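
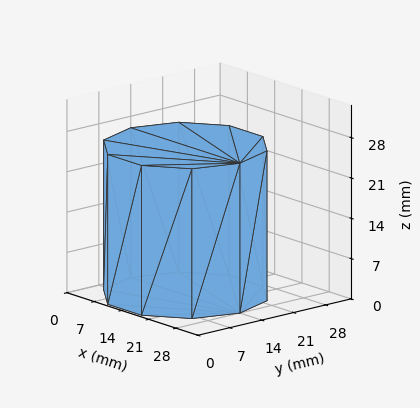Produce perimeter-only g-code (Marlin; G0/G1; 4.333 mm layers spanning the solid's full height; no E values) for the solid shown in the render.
Reading the render: the shape is a regular 10-sided prism (a cylinder approximated with 10 flat sides), circumscribed radius ≈ 14 mm, height ≈ 26 mm (dimensions read to the nearest mm from the axis ticks). For the g-code, the solid's height is divided into equal slices at the stated Δz and each level perimeter traced with G1 moves after a G0 lift.

; perimeter-only toolpath
G21 ; units = mm
G90 ; absolute positioning
G28 ; home
; layer 1
G0 Z4.333
G0 X28.000 Y14.000
G1 X25.326 Y22.229
G1 X18.326 Y27.315
G1 X9.674 Y27.315
G1 X2.674 Y22.229
G1 X0.000 Y14.000
G1 X2.674 Y5.771
G1 X9.674 Y0.685
G1 X18.326 Y0.685
G1 X25.326 Y5.771
G1 X28.000 Y14.000
; layer 2
G0 Z8.667
G0 X28.000 Y14.000
G1 X25.326 Y22.229
G1 X18.326 Y27.315
G1 X9.674 Y27.315
G1 X2.674 Y22.229
G1 X0.000 Y14.000
G1 X2.674 Y5.771
G1 X9.674 Y0.685
G1 X18.326 Y0.685
G1 X25.326 Y5.771
G1 X28.000 Y14.000
; layer 3
G0 Z13.000
G0 X28.000 Y14.000
G1 X25.326 Y22.229
G1 X18.326 Y27.315
G1 X9.674 Y27.315
G1 X2.674 Y22.229
G1 X0.000 Y14.000
G1 X2.674 Y5.771
G1 X9.674 Y0.685
G1 X18.326 Y0.685
G1 X25.326 Y5.771
G1 X28.000 Y14.000
; layer 4
G0 Z17.333
G0 X28.000 Y14.000
G1 X25.326 Y22.229
G1 X18.326 Y27.315
G1 X9.674 Y27.315
G1 X2.674 Y22.229
G1 X0.000 Y14.000
G1 X2.674 Y5.771
G1 X9.674 Y0.685
G1 X18.326 Y0.685
G1 X25.326 Y5.771
G1 X28.000 Y14.000
; layer 5
G0 Z21.667
G0 X28.000 Y14.000
G1 X25.326 Y22.229
G1 X18.326 Y27.315
G1 X9.674 Y27.315
G1 X2.674 Y22.229
G1 X0.000 Y14.000
G1 X2.674 Y5.771
G1 X9.674 Y0.685
G1 X18.326 Y0.685
G1 X25.326 Y5.771
G1 X28.000 Y14.000
; layer 6
G0 Z26.000
G0 X28.000 Y14.000
G1 X25.326 Y22.229
G1 X18.326 Y27.315
G1 X9.674 Y27.315
G1 X2.674 Y22.229
G1 X0.000 Y14.000
G1 X2.674 Y5.771
G1 X9.674 Y0.685
G1 X18.326 Y0.685
G1 X25.326 Y5.771
G1 X28.000 Y14.000
M2 ; end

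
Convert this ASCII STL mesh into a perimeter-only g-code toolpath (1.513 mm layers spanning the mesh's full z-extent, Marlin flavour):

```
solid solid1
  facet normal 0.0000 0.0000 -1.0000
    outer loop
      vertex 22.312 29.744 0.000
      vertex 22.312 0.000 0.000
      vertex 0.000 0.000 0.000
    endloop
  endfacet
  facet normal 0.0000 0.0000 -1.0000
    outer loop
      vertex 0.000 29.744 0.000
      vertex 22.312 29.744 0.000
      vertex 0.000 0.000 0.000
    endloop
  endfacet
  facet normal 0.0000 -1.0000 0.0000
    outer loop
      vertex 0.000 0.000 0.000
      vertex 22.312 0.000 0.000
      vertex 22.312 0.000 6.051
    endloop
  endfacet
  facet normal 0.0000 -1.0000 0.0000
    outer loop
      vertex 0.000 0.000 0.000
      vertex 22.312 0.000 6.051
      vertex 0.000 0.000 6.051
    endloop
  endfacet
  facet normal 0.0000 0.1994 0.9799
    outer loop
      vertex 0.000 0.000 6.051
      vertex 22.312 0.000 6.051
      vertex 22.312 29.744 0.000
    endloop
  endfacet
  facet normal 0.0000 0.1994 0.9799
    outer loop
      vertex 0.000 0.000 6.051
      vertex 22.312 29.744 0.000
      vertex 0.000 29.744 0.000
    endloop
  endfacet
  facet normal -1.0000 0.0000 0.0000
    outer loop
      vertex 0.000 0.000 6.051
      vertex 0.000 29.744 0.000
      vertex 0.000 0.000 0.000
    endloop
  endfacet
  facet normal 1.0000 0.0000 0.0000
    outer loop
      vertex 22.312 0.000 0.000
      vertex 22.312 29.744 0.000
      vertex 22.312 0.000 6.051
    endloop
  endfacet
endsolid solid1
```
; perimeter-only toolpath
G21 ; units = mm
G90 ; absolute positioning
G28 ; home
; layer 1
G0 Z1.513
G0 X0.000 Y0.000
G1 X22.312 Y0.000
G1 X22.312 Y22.308
G1 X0.000 Y22.308
G1 X0.000 Y0.000
; layer 2
G0 Z3.026
G0 X0.000 Y0.000
G1 X22.312 Y0.000
G1 X22.312 Y14.872
G1 X0.000 Y14.872
G1 X0.000 Y0.000
; layer 3
G0 Z4.538
G0 X0.000 Y0.000
G1 X22.312 Y0.000
G1 X22.312 Y7.436
G1 X0.000 Y7.436
G1 X0.000 Y0.000
M2 ; end

The solid is a wedge (ramp): 22.3 × 29.7 mm base, rising to 6.05 mm along the y=0 edge and sloping linearly to z=0 at y=29.7. Slicing at Δz = 1.513 mm — 4 equal slices spanning the solid's height, so layer i sits at z = i·h/4 — gives 3 non-empty perimeters. Each is a 4-segment closed polygon; G0 lifts to the layer z and rapids to the start vertex, then G1 traces the edges. The cross-section shrinks linearly with z (the slice at the apex is degenerate and omitted).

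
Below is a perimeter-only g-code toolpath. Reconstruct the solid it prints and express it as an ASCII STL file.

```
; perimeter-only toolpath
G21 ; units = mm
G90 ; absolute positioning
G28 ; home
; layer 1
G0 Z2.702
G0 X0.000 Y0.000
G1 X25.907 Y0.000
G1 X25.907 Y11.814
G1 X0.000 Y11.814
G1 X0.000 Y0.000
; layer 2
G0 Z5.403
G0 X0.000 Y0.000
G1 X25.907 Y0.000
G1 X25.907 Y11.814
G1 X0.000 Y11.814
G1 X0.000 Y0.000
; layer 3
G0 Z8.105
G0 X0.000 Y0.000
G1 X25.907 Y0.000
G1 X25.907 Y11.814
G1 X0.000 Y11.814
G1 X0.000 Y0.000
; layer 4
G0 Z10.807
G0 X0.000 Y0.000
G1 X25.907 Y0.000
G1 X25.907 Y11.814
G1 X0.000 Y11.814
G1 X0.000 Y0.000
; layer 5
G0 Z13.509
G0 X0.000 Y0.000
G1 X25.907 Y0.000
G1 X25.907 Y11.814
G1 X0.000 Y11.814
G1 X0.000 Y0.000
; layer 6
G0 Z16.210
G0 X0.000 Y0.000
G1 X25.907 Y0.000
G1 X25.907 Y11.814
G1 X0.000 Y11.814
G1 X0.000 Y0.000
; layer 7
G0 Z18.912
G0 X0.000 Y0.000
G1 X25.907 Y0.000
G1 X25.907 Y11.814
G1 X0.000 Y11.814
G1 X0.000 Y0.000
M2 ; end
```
solid part
  facet normal 0.0000 0.0000 -1.0000
    outer loop
      vertex 25.907 11.814 0.000
      vertex 25.907 0.000 0.000
      vertex 0.000 0.000 0.000
    endloop
  endfacet
  facet normal 0.0000 0.0000 -1.0000
    outer loop
      vertex 0.000 11.814 0.000
      vertex 25.907 11.814 0.000
      vertex 0.000 0.000 0.000
    endloop
  endfacet
  facet normal 0.0000 0.0000 1.0000
    outer loop
      vertex 0.000 0.000 18.912
      vertex 25.907 0.000 18.912
      vertex 25.907 11.814 18.912
    endloop
  endfacet
  facet normal 0.0000 0.0000 1.0000
    outer loop
      vertex 0.000 0.000 18.912
      vertex 25.907 11.814 18.912
      vertex 0.000 11.814 18.912
    endloop
  endfacet
  facet normal 0.0000 -1.0000 0.0000
    outer loop
      vertex 0.000 0.000 0.000
      vertex 25.907 0.000 0.000
      vertex 25.907 0.000 18.912
    endloop
  endfacet
  facet normal 0.0000 -1.0000 0.0000
    outer loop
      vertex 0.000 0.000 0.000
      vertex 25.907 0.000 18.912
      vertex 0.000 0.000 18.912
    endloop
  endfacet
  facet normal 0.0000 1.0000 0.0000
    outer loop
      vertex 25.907 11.814 18.912
      vertex 25.907 11.814 0.000
      vertex 0.000 11.814 0.000
    endloop
  endfacet
  facet normal 0.0000 1.0000 0.0000
    outer loop
      vertex 0.000 11.814 18.912
      vertex 25.907 11.814 18.912
      vertex 0.000 11.814 0.000
    endloop
  endfacet
  facet normal -1.0000 0.0000 0.0000
    outer loop
      vertex 0.000 11.814 18.912
      vertex 0.000 11.814 0.000
      vertex 0.000 0.000 0.000
    endloop
  endfacet
  facet normal -1.0000 0.0000 0.0000
    outer loop
      vertex 0.000 0.000 18.912
      vertex 0.000 11.814 18.912
      vertex 0.000 0.000 0.000
    endloop
  endfacet
  facet normal 1.0000 0.0000 0.0000
    outer loop
      vertex 25.907 0.000 0.000
      vertex 25.907 11.814 0.000
      vertex 25.907 11.814 18.912
    endloop
  endfacet
  facet normal 1.0000 0.0000 0.0000
    outer loop
      vertex 25.907 0.000 0.000
      vertex 25.907 11.814 18.912
      vertex 25.907 0.000 18.912
    endloop
  endfacet
endsolid part

The G0 Z moves step by Δz≈2.702 mm. Every layer's G1 loop is the same polygon, so the solid is a straight extrusion of it from z=0 to z≈18.9. Closing with flat bottom and top caps and triangulating gives 12 facets — a rectangular box, roughly 25.9 × 11.8 mm footprint and 18.9 mm tall.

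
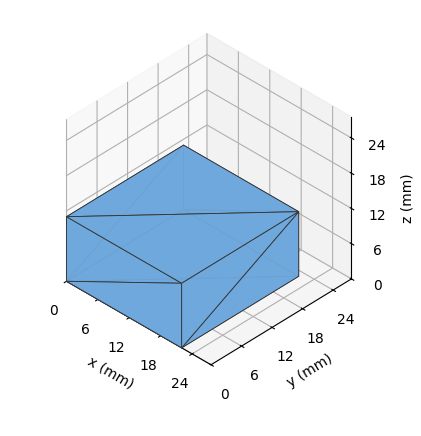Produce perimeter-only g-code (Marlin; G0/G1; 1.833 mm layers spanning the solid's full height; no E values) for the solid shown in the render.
Reading the render: the shape is a rectangular box, roughly 22 × 23 mm footprint and 11 mm tall (dimensions read to the nearest mm from the axis ticks). For the g-code, the solid's height is divided into equal slices at the stated Δz and each level perimeter traced with G1 moves after a G0 lift.

; perimeter-only toolpath
G21 ; units = mm
G90 ; absolute positioning
G28 ; home
; layer 1
G0 Z1.833
G0 X0.000 Y0.000
G1 X22.000 Y0.000
G1 X22.000 Y23.000
G1 X0.000 Y23.000
G1 X0.000 Y0.000
; layer 2
G0 Z3.667
G0 X0.000 Y0.000
G1 X22.000 Y0.000
G1 X22.000 Y23.000
G1 X0.000 Y23.000
G1 X0.000 Y0.000
; layer 3
G0 Z5.500
G0 X0.000 Y0.000
G1 X22.000 Y0.000
G1 X22.000 Y23.000
G1 X0.000 Y23.000
G1 X0.000 Y0.000
; layer 4
G0 Z7.333
G0 X0.000 Y0.000
G1 X22.000 Y0.000
G1 X22.000 Y23.000
G1 X0.000 Y23.000
G1 X0.000 Y0.000
; layer 5
G0 Z9.167
G0 X0.000 Y0.000
G1 X22.000 Y0.000
G1 X22.000 Y23.000
G1 X0.000 Y23.000
G1 X0.000 Y0.000
; layer 6
G0 Z11.000
G0 X0.000 Y0.000
G1 X22.000 Y0.000
G1 X22.000 Y23.000
G1 X0.000 Y23.000
G1 X0.000 Y0.000
M2 ; end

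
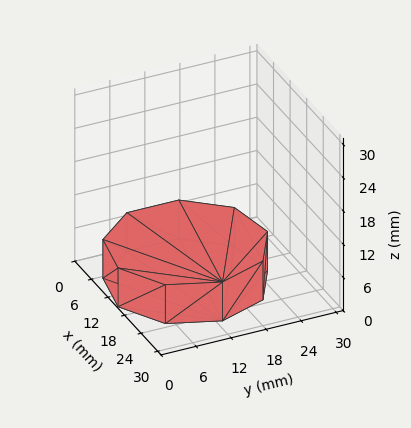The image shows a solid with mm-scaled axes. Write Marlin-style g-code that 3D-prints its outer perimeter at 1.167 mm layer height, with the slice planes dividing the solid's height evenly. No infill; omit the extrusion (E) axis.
Reading the render: the shape is a regular 9-sided prism (a cylinder approximated with 9 flat sides), circumscribed radius ≈ 13 mm, height ≈ 7 mm (dimensions read to the nearest mm from the axis ticks). For the g-code, the solid's height is divided into equal slices at the stated Δz and each level perimeter traced with G1 moves after a G0 lift.

; perimeter-only toolpath
G21 ; units = mm
G90 ; absolute positioning
G28 ; home
; layer 1
G0 Z1.167
G0 X26.000 Y13.000
G1 X22.959 Y21.356
G1 X15.257 Y25.803
G1 X6.500 Y24.258
G1 X0.784 Y17.446
G1 X0.784 Y8.554
G1 X6.500 Y1.742
G1 X15.257 Y0.197
G1 X22.959 Y4.644
G1 X26.000 Y13.000
; layer 2
G0 Z2.333
G0 X26.000 Y13.000
G1 X22.959 Y21.356
G1 X15.257 Y25.803
G1 X6.500 Y24.258
G1 X0.784 Y17.446
G1 X0.784 Y8.554
G1 X6.500 Y1.742
G1 X15.257 Y0.197
G1 X22.959 Y4.644
G1 X26.000 Y13.000
; layer 3
G0 Z3.500
G0 X26.000 Y13.000
G1 X22.959 Y21.356
G1 X15.257 Y25.803
G1 X6.500 Y24.258
G1 X0.784 Y17.446
G1 X0.784 Y8.554
G1 X6.500 Y1.742
G1 X15.257 Y0.197
G1 X22.959 Y4.644
G1 X26.000 Y13.000
; layer 4
G0 Z4.667
G0 X26.000 Y13.000
G1 X22.959 Y21.356
G1 X15.257 Y25.803
G1 X6.500 Y24.258
G1 X0.784 Y17.446
G1 X0.784 Y8.554
G1 X6.500 Y1.742
G1 X15.257 Y0.197
G1 X22.959 Y4.644
G1 X26.000 Y13.000
; layer 5
G0 Z5.833
G0 X26.000 Y13.000
G1 X22.959 Y21.356
G1 X15.257 Y25.803
G1 X6.500 Y24.258
G1 X0.784 Y17.446
G1 X0.784 Y8.554
G1 X6.500 Y1.742
G1 X15.257 Y0.197
G1 X22.959 Y4.644
G1 X26.000 Y13.000
; layer 6
G0 Z7.000
G0 X26.000 Y13.000
G1 X22.959 Y21.356
G1 X15.257 Y25.803
G1 X6.500 Y24.258
G1 X0.784 Y17.446
G1 X0.784 Y8.554
G1 X6.500 Y1.742
G1 X15.257 Y0.197
G1 X22.959 Y4.644
G1 X26.000 Y13.000
M2 ; end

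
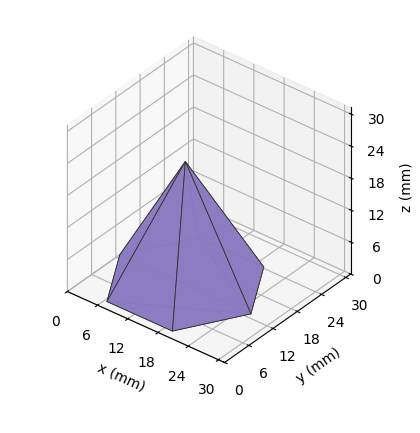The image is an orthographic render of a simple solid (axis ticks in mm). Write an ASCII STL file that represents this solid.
Reading the render: the shape is a regular 6-sided pyramid, base circumscribed radius ≈ 13 mm, apex at z ≈ 23 mm (dimensions read to the nearest mm from the axis ticks). For the STL, each face is triangulated and given an outward normal.

solid part
  facet normal 0.0000 0.0000 -1.0000
    outer loop
      vertex 6.5 24.3 0.0
      vertex 19.5 24.3 0.0
      vertex 26.0 13.0 0.0
    endloop
  endfacet
  facet normal 0.0000 0.0000 -1.0000
    outer loop
      vertex 0.0 13.0 0.0
      vertex 6.5 24.3 0.0
      vertex 26.0 13.0 0.0
    endloop
  endfacet
  facet normal 0.0000 0.0000 -1.0000
    outer loop
      vertex 6.5 1.7 0.0
      vertex 0.0 13.0 0.0
      vertex 26.0 13.0 0.0
    endloop
  endfacet
  facet normal 0.0000 0.0000 -1.0000
    outer loop
      vertex 19.5 1.7 0.0
      vertex 6.5 1.7 0.0
      vertex 26.0 13.0 0.0
    endloop
  endfacet
  facet normal 0.7784 0.4478 0.4400
    outer loop
      vertex 26.0 13.0 0.0
      vertex 19.5 24.3 0.0
      vertex 13.0 13.0 23.0
    endloop
  endfacet
  facet normal 0.0000 0.8975 0.4410
    outer loop
      vertex 19.5 24.3 0.0
      vertex 6.5 24.3 0.0
      vertex 13.0 13.0 23.0
    endloop
  endfacet
  facet normal -0.7784 0.4478 0.4400
    outer loop
      vertex 6.5 24.3 0.0
      vertex 0.0 13.0 0.0
      vertex 13.0 13.0 23.0
    endloop
  endfacet
  facet normal -0.7784 -0.4478 0.4400
    outer loop
      vertex 0.0 13.0 0.0
      vertex 6.5 1.7 0.0
      vertex 13.0 13.0 23.0
    endloop
  endfacet
  facet normal 0.0000 -0.8975 0.4410
    outer loop
      vertex 6.5 1.7 0.0
      vertex 19.5 1.7 0.0
      vertex 13.0 13.0 23.0
    endloop
  endfacet
  facet normal 0.7784 -0.4478 0.4400
    outer loop
      vertex 19.5 1.7 0.0
      vertex 26.0 13.0 0.0
      vertex 13.0 13.0 23.0
    endloop
  endfacet
endsolid part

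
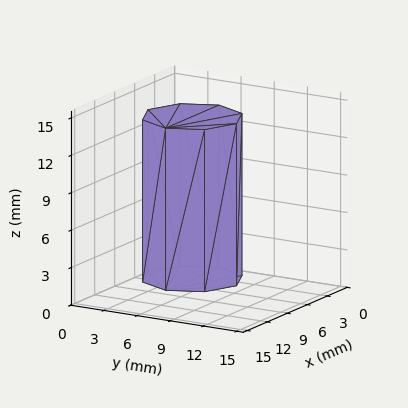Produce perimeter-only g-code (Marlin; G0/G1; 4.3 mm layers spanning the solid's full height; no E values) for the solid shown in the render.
Reading the render: the shape is a regular 8-sided prism (a cylinder approximated with 8 flat sides), circumscribed radius ≈ 4 mm, height ≈ 13 mm (dimensions read to the nearest mm from the axis ticks). For the g-code, the solid's height is divided into equal slices at the stated Δz and each level perimeter traced with G1 moves after a G0 lift.

; perimeter-only toolpath
G21 ; units = mm
G90 ; absolute positioning
G28 ; home
; layer 1
G0 Z4.3
G0 X8.0 Y4.0
G1 X6.8 Y6.8
G1 X4.0 Y8.0
G1 X1.2 Y6.8
G1 X0.0 Y4.0
G1 X1.2 Y1.2
G1 X4.0 Y0.0
G1 X6.8 Y1.2
G1 X8.0 Y4.0
; layer 2
G0 Z8.7
G0 X8.0 Y4.0
G1 X6.8 Y6.8
G1 X4.0 Y8.0
G1 X1.2 Y6.8
G1 X0.0 Y4.0
G1 X1.2 Y1.2
G1 X4.0 Y0.0
G1 X6.8 Y1.2
G1 X8.0 Y4.0
; layer 3
G0 Z13.0
G0 X8.0 Y4.0
G1 X6.8 Y6.8
G1 X4.0 Y8.0
G1 X1.2 Y6.8
G1 X0.0 Y4.0
G1 X1.2 Y1.2
G1 X4.0 Y0.0
G1 X6.8 Y1.2
G1 X8.0 Y4.0
M2 ; end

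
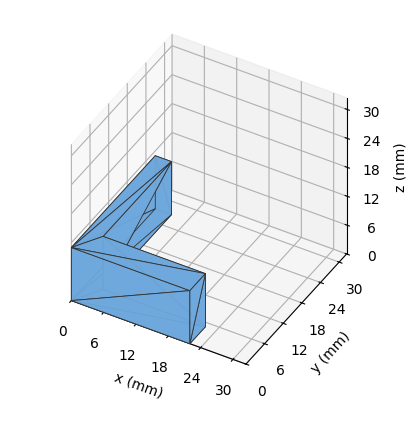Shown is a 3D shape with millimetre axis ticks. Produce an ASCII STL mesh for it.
Reading the render: the shape is an L-shaped prism: outer 22 × 27 mm, arm thicknesses ≈ 5 mm (horizontal) and 3 mm (vertical), extruded 11 mm in z (dimensions read to the nearest mm from the axis ticks). For the STL, each face is triangulated and given an outward normal.

solid part
  facet normal 0.0000 0.0000 -1.0000
    outer loop
      vertex 22.00 5.00 0.00
      vertex 22.00 0.00 0.00
      vertex 0.00 0.00 0.00
    endloop
  endfacet
  facet normal 0.0000 0.0000 -1.0000
    outer loop
      vertex 3.00 5.00 0.00
      vertex 22.00 5.00 0.00
      vertex 0.00 0.00 0.00
    endloop
  endfacet
  facet normal 0.0000 0.0000 -1.0000
    outer loop
      vertex 3.00 27.00 0.00
      vertex 3.00 5.00 0.00
      vertex 0.00 0.00 0.00
    endloop
  endfacet
  facet normal 0.0000 0.0000 -1.0000
    outer loop
      vertex 0.00 27.00 0.00
      vertex 3.00 27.00 0.00
      vertex 0.00 0.00 0.00
    endloop
  endfacet
  facet normal 0.0000 0.0000 1.0000
    outer loop
      vertex 0.00 0.00 11.00
      vertex 22.00 0.00 11.00
      vertex 22.00 5.00 11.00
    endloop
  endfacet
  facet normal 0.0000 0.0000 1.0000
    outer loop
      vertex 0.00 0.00 11.00
      vertex 22.00 5.00 11.00
      vertex 3.00 5.00 11.00
    endloop
  endfacet
  facet normal 0.0000 0.0000 1.0000
    outer loop
      vertex 0.00 0.00 11.00
      vertex 3.00 5.00 11.00
      vertex 3.00 27.00 11.00
    endloop
  endfacet
  facet normal 0.0000 0.0000 1.0000
    outer loop
      vertex 0.00 0.00 11.00
      vertex 3.00 27.00 11.00
      vertex 0.00 27.00 11.00
    endloop
  endfacet
  facet normal 0.0000 -1.0000 0.0000
    outer loop
      vertex 0.00 0.00 0.00
      vertex 22.00 0.00 0.00
      vertex 22.00 0.00 11.00
    endloop
  endfacet
  facet normal 0.0000 -1.0000 0.0000
    outer loop
      vertex 0.00 0.00 0.00
      vertex 22.00 0.00 11.00
      vertex 0.00 0.00 11.00
    endloop
  endfacet
  facet normal 1.0000 0.0000 0.0000
    outer loop
      vertex 22.00 0.00 0.00
      vertex 22.00 5.00 0.00
      vertex 22.00 5.00 11.00
    endloop
  endfacet
  facet normal 1.0000 0.0000 0.0000
    outer loop
      vertex 22.00 0.00 0.00
      vertex 22.00 5.00 11.00
      vertex 22.00 0.00 11.00
    endloop
  endfacet
  facet normal 0.0000 1.0000 0.0000
    outer loop
      vertex 22.00 5.00 0.00
      vertex 3.00 5.00 0.00
      vertex 3.00 5.00 11.00
    endloop
  endfacet
  facet normal 0.0000 1.0000 0.0000
    outer loop
      vertex 22.00 5.00 0.00
      vertex 3.00 5.00 11.00
      vertex 22.00 5.00 11.00
    endloop
  endfacet
  facet normal 1.0000 0.0000 0.0000
    outer loop
      vertex 3.00 5.00 0.00
      vertex 3.00 27.00 0.00
      vertex 3.00 27.00 11.00
    endloop
  endfacet
  facet normal 1.0000 0.0000 0.0000
    outer loop
      vertex 3.00 5.00 0.00
      vertex 3.00 27.00 11.00
      vertex 3.00 5.00 11.00
    endloop
  endfacet
  facet normal 0.0000 1.0000 0.0000
    outer loop
      vertex 3.00 27.00 0.00
      vertex 0.00 27.00 0.00
      vertex 0.00 27.00 11.00
    endloop
  endfacet
  facet normal 0.0000 1.0000 0.0000
    outer loop
      vertex 3.00 27.00 0.00
      vertex 0.00 27.00 11.00
      vertex 3.00 27.00 11.00
    endloop
  endfacet
  facet normal -1.0000 0.0000 0.0000
    outer loop
      vertex 0.00 27.00 0.00
      vertex 0.00 0.00 0.00
      vertex 0.00 0.00 11.00
    endloop
  endfacet
  facet normal -1.0000 0.0000 0.0000
    outer loop
      vertex 0.00 27.00 0.00
      vertex 0.00 0.00 11.00
      vertex 0.00 27.00 11.00
    endloop
  endfacet
endsolid part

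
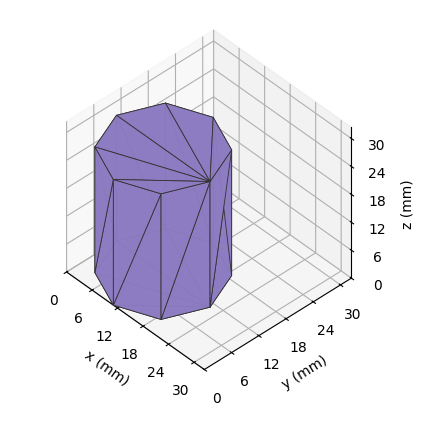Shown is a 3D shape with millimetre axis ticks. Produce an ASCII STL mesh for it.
Reading the render: the shape is a regular 8-sided prism (a cylinder approximated with 8 flat sides), circumscribed radius ≈ 11 mm, height ≈ 27 mm (dimensions read to the nearest mm from the axis ticks). For the STL, each face is triangulated and given an outward normal.

solid part
  facet normal 0.0000 0.0000 -1.0000
    outer loop
      vertex 11.00 22.00 0.00
      vertex 18.78 18.78 0.00
      vertex 22.00 11.00 0.00
    endloop
  endfacet
  facet normal 0.0000 0.0000 -1.0000
    outer loop
      vertex 3.22 18.78 0.00
      vertex 11.00 22.00 0.00
      vertex 22.00 11.00 0.00
    endloop
  endfacet
  facet normal 0.0000 0.0000 -1.0000
    outer loop
      vertex 0.00 11.00 0.00
      vertex 3.22 18.78 0.00
      vertex 22.00 11.00 0.00
    endloop
  endfacet
  facet normal 0.0000 0.0000 -1.0000
    outer loop
      vertex 3.22 3.22 0.00
      vertex 0.00 11.00 0.00
      vertex 22.00 11.00 0.00
    endloop
  endfacet
  facet normal 0.0000 0.0000 -1.0000
    outer loop
      vertex 11.00 0.00 0.00
      vertex 3.22 3.22 0.00
      vertex 22.00 11.00 0.00
    endloop
  endfacet
  facet normal 0.0000 0.0000 -1.0000
    outer loop
      vertex 18.78 3.22 0.00
      vertex 11.00 0.00 0.00
      vertex 22.00 11.00 0.00
    endloop
  endfacet
  facet normal 0.0000 0.0000 1.0000
    outer loop
      vertex 22.00 11.00 27.00
      vertex 18.78 18.78 27.00
      vertex 11.00 22.00 27.00
    endloop
  endfacet
  facet normal 0.0000 0.0000 1.0000
    outer loop
      vertex 22.00 11.00 27.00
      vertex 11.00 22.00 27.00
      vertex 3.22 18.78 27.00
    endloop
  endfacet
  facet normal 0.0000 0.0000 1.0000
    outer loop
      vertex 22.00 11.00 27.00
      vertex 3.22 18.78 27.00
      vertex 0.00 11.00 27.00
    endloop
  endfacet
  facet normal 0.0000 0.0000 1.0000
    outer loop
      vertex 22.00 11.00 27.00
      vertex 0.00 11.00 27.00
      vertex 3.22 3.22 27.00
    endloop
  endfacet
  facet normal 0.0000 0.0000 1.0000
    outer loop
      vertex 22.00 11.00 27.00
      vertex 3.22 3.22 27.00
      vertex 11.00 0.00 27.00
    endloop
  endfacet
  facet normal 0.0000 0.0000 1.0000
    outer loop
      vertex 22.00 11.00 27.00
      vertex 11.00 0.00 27.00
      vertex 18.78 3.22 27.00
    endloop
  endfacet
  facet normal 0.9240 0.3824 0.0000
    outer loop
      vertex 22.00 11.00 0.00
      vertex 18.78 18.78 0.00
      vertex 18.78 18.78 27.00
    endloop
  endfacet
  facet normal 0.9240 0.3824 0.0000
    outer loop
      vertex 22.00 11.00 0.00
      vertex 18.78 18.78 27.00
      vertex 22.00 11.00 27.00
    endloop
  endfacet
  facet normal 0.3824 0.9240 0.0000
    outer loop
      vertex 18.78 18.78 0.00
      vertex 11.00 22.00 0.00
      vertex 11.00 22.00 27.00
    endloop
  endfacet
  facet normal 0.3824 0.9240 0.0000
    outer loop
      vertex 18.78 18.78 0.00
      vertex 11.00 22.00 27.00
      vertex 18.78 18.78 27.00
    endloop
  endfacet
  facet normal -0.3824 0.9240 0.0000
    outer loop
      vertex 11.00 22.00 0.00
      vertex 3.22 18.78 0.00
      vertex 3.22 18.78 27.00
    endloop
  endfacet
  facet normal -0.3824 0.9240 0.0000
    outer loop
      vertex 11.00 22.00 0.00
      vertex 3.22 18.78 27.00
      vertex 11.00 22.00 27.00
    endloop
  endfacet
  facet normal -0.9240 0.3824 0.0000
    outer loop
      vertex 3.22 18.78 0.00
      vertex 0.00 11.00 0.00
      vertex 0.00 11.00 27.00
    endloop
  endfacet
  facet normal -0.9240 0.3824 0.0000
    outer loop
      vertex 3.22 18.78 0.00
      vertex 0.00 11.00 27.00
      vertex 3.22 18.78 27.00
    endloop
  endfacet
  facet normal -0.9240 -0.3824 0.0000
    outer loop
      vertex 0.00 11.00 0.00
      vertex 3.22 3.22 0.00
      vertex 3.22 3.22 27.00
    endloop
  endfacet
  facet normal -0.9240 -0.3824 0.0000
    outer loop
      vertex 0.00 11.00 0.00
      vertex 3.22 3.22 27.00
      vertex 0.00 11.00 27.00
    endloop
  endfacet
  facet normal -0.3824 -0.9240 0.0000
    outer loop
      vertex 3.22 3.22 0.00
      vertex 11.00 0.00 0.00
      vertex 11.00 0.00 27.00
    endloop
  endfacet
  facet normal -0.3824 -0.9240 0.0000
    outer loop
      vertex 3.22 3.22 0.00
      vertex 11.00 0.00 27.00
      vertex 3.22 3.22 27.00
    endloop
  endfacet
  facet normal 0.3824 -0.9240 0.0000
    outer loop
      vertex 11.00 0.00 0.00
      vertex 18.78 3.22 0.00
      vertex 18.78 3.22 27.00
    endloop
  endfacet
  facet normal 0.3824 -0.9240 0.0000
    outer loop
      vertex 11.00 0.00 0.00
      vertex 18.78 3.22 27.00
      vertex 11.00 0.00 27.00
    endloop
  endfacet
  facet normal 0.9240 -0.3824 0.0000
    outer loop
      vertex 18.78 3.22 0.00
      vertex 22.00 11.00 0.00
      vertex 22.00 11.00 27.00
    endloop
  endfacet
  facet normal 0.9240 -0.3824 0.0000
    outer loop
      vertex 18.78 3.22 0.00
      vertex 22.00 11.00 27.00
      vertex 18.78 3.22 27.00
    endloop
  endfacet
endsolid part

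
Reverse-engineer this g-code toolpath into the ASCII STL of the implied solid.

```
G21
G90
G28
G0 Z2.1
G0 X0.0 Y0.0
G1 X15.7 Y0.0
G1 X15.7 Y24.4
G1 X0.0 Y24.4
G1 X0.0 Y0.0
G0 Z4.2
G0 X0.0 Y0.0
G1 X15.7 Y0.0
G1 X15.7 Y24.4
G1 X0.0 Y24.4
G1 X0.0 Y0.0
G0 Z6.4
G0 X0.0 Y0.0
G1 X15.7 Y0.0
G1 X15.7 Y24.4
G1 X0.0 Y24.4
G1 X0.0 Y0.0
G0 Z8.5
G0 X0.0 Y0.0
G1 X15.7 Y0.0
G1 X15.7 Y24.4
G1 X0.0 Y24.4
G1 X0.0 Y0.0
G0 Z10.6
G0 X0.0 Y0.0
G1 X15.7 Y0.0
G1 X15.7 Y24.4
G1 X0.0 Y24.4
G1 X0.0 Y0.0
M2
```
solid part
  facet normal 0.0000 0.0000 -1.0000
    outer loop
      vertex 15.7 24.4 0.0
      vertex 15.7 0.0 0.0
      vertex 0.0 0.0 0.0
    endloop
  endfacet
  facet normal 0.0000 0.0000 -1.0000
    outer loop
      vertex 0.0 24.4 0.0
      vertex 15.7 24.4 0.0
      vertex 0.0 0.0 0.0
    endloop
  endfacet
  facet normal 0.0000 0.0000 1.0000
    outer loop
      vertex 0.0 0.0 10.6
      vertex 15.7 0.0 10.6
      vertex 15.7 24.4 10.6
    endloop
  endfacet
  facet normal 0.0000 0.0000 1.0000
    outer loop
      vertex 0.0 0.0 10.6
      vertex 15.7 24.4 10.6
      vertex 0.0 24.4 10.6
    endloop
  endfacet
  facet normal 0.0000 -1.0000 0.0000
    outer loop
      vertex 0.0 0.0 0.0
      vertex 15.7 0.0 0.0
      vertex 15.7 0.0 10.6
    endloop
  endfacet
  facet normal 0.0000 -1.0000 0.0000
    outer loop
      vertex 0.0 0.0 0.0
      vertex 15.7 0.0 10.6
      vertex 0.0 0.0 10.6
    endloop
  endfacet
  facet normal 0.0000 1.0000 0.0000
    outer loop
      vertex 15.7 24.4 10.6
      vertex 15.7 24.4 0.0
      vertex 0.0 24.4 0.0
    endloop
  endfacet
  facet normal 0.0000 1.0000 0.0000
    outer loop
      vertex 0.0 24.4 10.6
      vertex 15.7 24.4 10.6
      vertex 0.0 24.4 0.0
    endloop
  endfacet
  facet normal -1.0000 0.0000 0.0000
    outer loop
      vertex 0.0 24.4 10.6
      vertex 0.0 24.4 0.0
      vertex 0.0 0.0 0.0
    endloop
  endfacet
  facet normal -1.0000 0.0000 0.0000
    outer loop
      vertex 0.0 0.0 10.6
      vertex 0.0 24.4 10.6
      vertex 0.0 0.0 0.0
    endloop
  endfacet
  facet normal 1.0000 0.0000 0.0000
    outer loop
      vertex 15.7 0.0 0.0
      vertex 15.7 24.4 0.0
      vertex 15.7 24.4 10.6
    endloop
  endfacet
  facet normal 1.0000 0.0000 0.0000
    outer loop
      vertex 15.7 0.0 0.0
      vertex 15.7 24.4 10.6
      vertex 15.7 0.0 10.6
    endloop
  endfacet
endsolid part

The G0 Z moves step by Δz≈2.1 mm. Every layer's G1 loop is the same polygon, so the solid is a straight extrusion of it from z=0 to z≈10.6. Closing with flat bottom and top caps and triangulating gives 12 facets — a rectangular box, roughly 15.7 × 24.4 mm footprint and 10.6 mm tall.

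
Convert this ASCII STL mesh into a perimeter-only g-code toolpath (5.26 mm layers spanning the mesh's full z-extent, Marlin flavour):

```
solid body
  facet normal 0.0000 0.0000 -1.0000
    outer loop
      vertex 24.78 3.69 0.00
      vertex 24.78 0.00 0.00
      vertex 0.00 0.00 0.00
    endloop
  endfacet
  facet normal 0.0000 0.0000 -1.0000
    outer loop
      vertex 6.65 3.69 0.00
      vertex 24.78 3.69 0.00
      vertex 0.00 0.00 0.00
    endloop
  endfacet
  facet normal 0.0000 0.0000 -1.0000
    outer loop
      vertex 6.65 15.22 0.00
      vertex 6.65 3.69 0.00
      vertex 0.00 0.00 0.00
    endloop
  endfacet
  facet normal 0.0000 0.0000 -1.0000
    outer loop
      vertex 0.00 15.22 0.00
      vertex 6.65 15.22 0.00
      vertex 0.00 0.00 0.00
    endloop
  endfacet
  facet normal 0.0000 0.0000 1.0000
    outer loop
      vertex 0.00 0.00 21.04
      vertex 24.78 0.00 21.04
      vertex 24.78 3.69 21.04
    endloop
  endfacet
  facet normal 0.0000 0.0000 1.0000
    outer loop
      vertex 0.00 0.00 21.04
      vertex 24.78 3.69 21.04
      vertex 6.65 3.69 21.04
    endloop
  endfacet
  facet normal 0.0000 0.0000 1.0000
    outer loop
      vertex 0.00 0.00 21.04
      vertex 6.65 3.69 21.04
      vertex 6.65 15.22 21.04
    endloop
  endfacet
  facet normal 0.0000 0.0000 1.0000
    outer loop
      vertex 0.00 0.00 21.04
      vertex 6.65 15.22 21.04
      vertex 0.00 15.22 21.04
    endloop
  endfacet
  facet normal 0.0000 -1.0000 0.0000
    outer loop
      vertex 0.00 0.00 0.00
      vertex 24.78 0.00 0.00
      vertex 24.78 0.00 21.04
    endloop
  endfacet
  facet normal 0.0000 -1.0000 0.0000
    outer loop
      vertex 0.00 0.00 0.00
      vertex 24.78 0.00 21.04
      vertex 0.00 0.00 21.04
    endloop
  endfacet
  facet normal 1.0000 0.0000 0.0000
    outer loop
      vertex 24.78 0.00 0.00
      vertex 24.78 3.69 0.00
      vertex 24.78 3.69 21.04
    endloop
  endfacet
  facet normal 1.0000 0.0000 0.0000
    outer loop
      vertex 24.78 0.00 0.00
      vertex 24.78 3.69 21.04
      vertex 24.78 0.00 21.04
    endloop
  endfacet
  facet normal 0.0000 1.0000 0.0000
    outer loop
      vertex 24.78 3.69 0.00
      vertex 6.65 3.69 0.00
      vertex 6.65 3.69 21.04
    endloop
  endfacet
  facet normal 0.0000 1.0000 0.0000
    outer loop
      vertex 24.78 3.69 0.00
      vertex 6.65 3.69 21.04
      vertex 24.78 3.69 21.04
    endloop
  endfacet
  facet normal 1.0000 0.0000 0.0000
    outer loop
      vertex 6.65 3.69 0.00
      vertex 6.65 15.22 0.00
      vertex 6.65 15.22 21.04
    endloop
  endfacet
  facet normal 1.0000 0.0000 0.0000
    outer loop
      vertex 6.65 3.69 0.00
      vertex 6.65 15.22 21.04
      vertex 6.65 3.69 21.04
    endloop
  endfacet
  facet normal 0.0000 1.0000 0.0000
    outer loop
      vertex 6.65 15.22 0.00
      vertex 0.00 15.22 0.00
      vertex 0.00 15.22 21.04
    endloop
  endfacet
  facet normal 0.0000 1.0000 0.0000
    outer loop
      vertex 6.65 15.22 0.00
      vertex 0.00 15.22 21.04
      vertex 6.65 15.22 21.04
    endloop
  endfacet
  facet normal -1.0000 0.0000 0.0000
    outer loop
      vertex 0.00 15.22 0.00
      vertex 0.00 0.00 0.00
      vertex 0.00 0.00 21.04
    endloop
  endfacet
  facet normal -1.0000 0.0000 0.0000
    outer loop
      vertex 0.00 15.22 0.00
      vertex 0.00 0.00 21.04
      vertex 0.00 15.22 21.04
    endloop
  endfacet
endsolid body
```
; perimeter-only toolpath
G21 ; units = mm
G90 ; absolute positioning
G28 ; home
; layer 1
G0 Z5.26
G0 X0.00 Y0.00
G1 X24.78 Y0.00
G1 X24.78 Y3.69
G1 X6.65 Y3.69
G1 X6.65 Y15.22
G1 X0.00 Y15.22
G1 X0.00 Y0.00
; layer 2
G0 Z10.52
G0 X0.00 Y0.00
G1 X24.78 Y0.00
G1 X24.78 Y3.69
G1 X6.65 Y3.69
G1 X6.65 Y15.22
G1 X0.00 Y15.22
G1 X0.00 Y0.00
; layer 3
G0 Z15.78
G0 X0.00 Y0.00
G1 X24.78 Y0.00
G1 X24.78 Y3.69
G1 X6.65 Y3.69
G1 X6.65 Y15.22
G1 X0.00 Y15.22
G1 X0.00 Y0.00
; layer 4
G0 Z21.04
G0 X0.00 Y0.00
G1 X24.78 Y0.00
G1 X24.78 Y3.69
G1 X6.65 Y3.69
G1 X6.65 Y15.22
G1 X0.00 Y15.22
G1 X0.00 Y0.00
M2 ; end

The solid is an L-shaped prism: outer 24.8 × 15.2 mm, arm thicknesses ≈ 3.69 mm (horizontal) and 6.65 mm (vertical), extruded 21 mm in z. Slicing at Δz = 5.26 mm — 4 equal slices spanning the solid's height, so layer i sits at z = i·h/4 — gives 4 non-empty perimeters. Each is a 6-segment closed polygon; G0 lifts to the layer z and rapids to the start vertex, then G1 traces the edges.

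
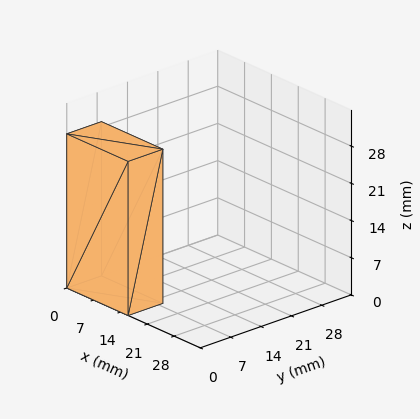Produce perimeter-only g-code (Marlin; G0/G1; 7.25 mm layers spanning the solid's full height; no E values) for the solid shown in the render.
Reading the render: the shape is a rectangular box, roughly 16 × 8 mm footprint and 29 mm tall (dimensions read to the nearest mm from the axis ticks). For the g-code, the solid's height is divided into equal slices at the stated Δz and each level perimeter traced with G1 moves after a G0 lift.

; perimeter-only toolpath
G21 ; units = mm
G90 ; absolute positioning
G28 ; home
; layer 1
G0 Z7.25
G0 X0.00 Y0.00
G1 X16.00 Y0.00
G1 X16.00 Y8.00
G1 X0.00 Y8.00
G1 X0.00 Y0.00
; layer 2
G0 Z14.50
G0 X0.00 Y0.00
G1 X16.00 Y0.00
G1 X16.00 Y8.00
G1 X0.00 Y8.00
G1 X0.00 Y0.00
; layer 3
G0 Z21.75
G0 X0.00 Y0.00
G1 X16.00 Y0.00
G1 X16.00 Y8.00
G1 X0.00 Y8.00
G1 X0.00 Y0.00
; layer 4
G0 Z29.00
G0 X0.00 Y0.00
G1 X16.00 Y0.00
G1 X16.00 Y8.00
G1 X0.00 Y8.00
G1 X0.00 Y0.00
M2 ; end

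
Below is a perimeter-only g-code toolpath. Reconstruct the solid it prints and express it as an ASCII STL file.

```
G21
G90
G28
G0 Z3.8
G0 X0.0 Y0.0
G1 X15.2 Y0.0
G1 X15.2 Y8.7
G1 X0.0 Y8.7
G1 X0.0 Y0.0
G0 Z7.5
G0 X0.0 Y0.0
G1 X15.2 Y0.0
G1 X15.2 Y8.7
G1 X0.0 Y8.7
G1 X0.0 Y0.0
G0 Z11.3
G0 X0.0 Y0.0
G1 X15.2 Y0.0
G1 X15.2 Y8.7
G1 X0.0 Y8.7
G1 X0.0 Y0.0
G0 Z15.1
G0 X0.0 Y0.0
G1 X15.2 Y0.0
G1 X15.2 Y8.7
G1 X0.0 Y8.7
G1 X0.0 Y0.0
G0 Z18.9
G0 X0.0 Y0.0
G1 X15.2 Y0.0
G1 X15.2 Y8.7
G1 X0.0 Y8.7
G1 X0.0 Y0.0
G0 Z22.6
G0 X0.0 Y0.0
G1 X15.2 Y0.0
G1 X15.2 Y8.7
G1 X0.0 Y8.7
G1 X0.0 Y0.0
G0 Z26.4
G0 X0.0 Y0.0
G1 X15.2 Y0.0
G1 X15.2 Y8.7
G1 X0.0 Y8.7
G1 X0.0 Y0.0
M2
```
solid part
  facet normal 0.0000 0.0000 -1.0000
    outer loop
      vertex 15.2 8.7 0.0
      vertex 15.2 0.0 0.0
      vertex 0.0 0.0 0.0
    endloop
  endfacet
  facet normal 0.0000 0.0000 -1.0000
    outer loop
      vertex 0.0 8.7 0.0
      vertex 15.2 8.7 0.0
      vertex 0.0 0.0 0.0
    endloop
  endfacet
  facet normal 0.0000 0.0000 1.0000
    outer loop
      vertex 0.0 0.0 26.4
      vertex 15.2 0.0 26.4
      vertex 15.2 8.7 26.4
    endloop
  endfacet
  facet normal 0.0000 0.0000 1.0000
    outer loop
      vertex 0.0 0.0 26.4
      vertex 15.2 8.7 26.4
      vertex 0.0 8.7 26.4
    endloop
  endfacet
  facet normal 0.0000 -1.0000 0.0000
    outer loop
      vertex 0.0 0.0 0.0
      vertex 15.2 0.0 0.0
      vertex 15.2 0.0 26.4
    endloop
  endfacet
  facet normal 0.0000 -1.0000 0.0000
    outer loop
      vertex 0.0 0.0 0.0
      vertex 15.2 0.0 26.4
      vertex 0.0 0.0 26.4
    endloop
  endfacet
  facet normal 0.0000 1.0000 0.0000
    outer loop
      vertex 15.2 8.7 26.4
      vertex 15.2 8.7 0.0
      vertex 0.0 8.7 0.0
    endloop
  endfacet
  facet normal 0.0000 1.0000 0.0000
    outer loop
      vertex 0.0 8.7 26.4
      vertex 15.2 8.7 26.4
      vertex 0.0 8.7 0.0
    endloop
  endfacet
  facet normal -1.0000 0.0000 0.0000
    outer loop
      vertex 0.0 8.7 26.4
      vertex 0.0 8.7 0.0
      vertex 0.0 0.0 0.0
    endloop
  endfacet
  facet normal -1.0000 0.0000 0.0000
    outer loop
      vertex 0.0 0.0 26.4
      vertex 0.0 8.7 26.4
      vertex 0.0 0.0 0.0
    endloop
  endfacet
  facet normal 1.0000 0.0000 0.0000
    outer loop
      vertex 15.2 0.0 0.0
      vertex 15.2 8.7 0.0
      vertex 15.2 8.7 26.4
    endloop
  endfacet
  facet normal 1.0000 0.0000 0.0000
    outer loop
      vertex 15.2 0.0 0.0
      vertex 15.2 8.7 26.4
      vertex 15.2 0.0 26.4
    endloop
  endfacet
endsolid part

The G0 Z moves step by Δz≈3.8 mm. Every layer's G1 loop is the same polygon, so the solid is a straight extrusion of it from z=0 to z≈26.4. Closing with flat bottom and top caps and triangulating gives 12 facets — a rectangular box, roughly 15.2 × 8.7 mm footprint and 26.4 mm tall.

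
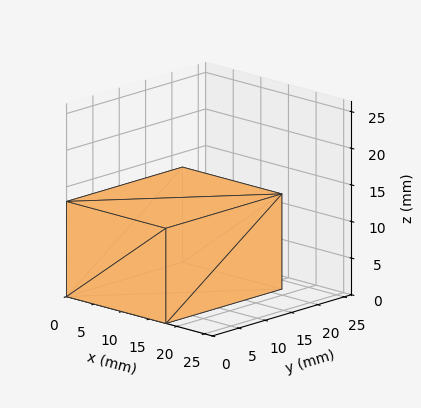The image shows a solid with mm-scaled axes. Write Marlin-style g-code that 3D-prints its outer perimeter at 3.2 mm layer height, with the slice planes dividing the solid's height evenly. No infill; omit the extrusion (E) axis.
Reading the render: the shape is a rectangular box, roughly 18 × 22 mm footprint and 13 mm tall (dimensions read to the nearest mm from the axis ticks). For the g-code, the solid's height is divided into equal slices at the stated Δz and each level perimeter traced with G1 moves after a G0 lift.

; perimeter-only toolpath
G21 ; units = mm
G90 ; absolute positioning
G28 ; home
; layer 1
G0 Z3.2
G0 X0.0 Y0.0
G1 X18.0 Y0.0
G1 X18.0 Y22.0
G1 X0.0 Y22.0
G1 X0.0 Y0.0
; layer 2
G0 Z6.5
G0 X0.0 Y0.0
G1 X18.0 Y0.0
G1 X18.0 Y22.0
G1 X0.0 Y22.0
G1 X0.0 Y0.0
; layer 3
G0 Z9.8
G0 X0.0 Y0.0
G1 X18.0 Y0.0
G1 X18.0 Y22.0
G1 X0.0 Y22.0
G1 X0.0 Y0.0
; layer 4
G0 Z13.0
G0 X0.0 Y0.0
G1 X18.0 Y0.0
G1 X18.0 Y22.0
G1 X0.0 Y22.0
G1 X0.0 Y0.0
M2 ; end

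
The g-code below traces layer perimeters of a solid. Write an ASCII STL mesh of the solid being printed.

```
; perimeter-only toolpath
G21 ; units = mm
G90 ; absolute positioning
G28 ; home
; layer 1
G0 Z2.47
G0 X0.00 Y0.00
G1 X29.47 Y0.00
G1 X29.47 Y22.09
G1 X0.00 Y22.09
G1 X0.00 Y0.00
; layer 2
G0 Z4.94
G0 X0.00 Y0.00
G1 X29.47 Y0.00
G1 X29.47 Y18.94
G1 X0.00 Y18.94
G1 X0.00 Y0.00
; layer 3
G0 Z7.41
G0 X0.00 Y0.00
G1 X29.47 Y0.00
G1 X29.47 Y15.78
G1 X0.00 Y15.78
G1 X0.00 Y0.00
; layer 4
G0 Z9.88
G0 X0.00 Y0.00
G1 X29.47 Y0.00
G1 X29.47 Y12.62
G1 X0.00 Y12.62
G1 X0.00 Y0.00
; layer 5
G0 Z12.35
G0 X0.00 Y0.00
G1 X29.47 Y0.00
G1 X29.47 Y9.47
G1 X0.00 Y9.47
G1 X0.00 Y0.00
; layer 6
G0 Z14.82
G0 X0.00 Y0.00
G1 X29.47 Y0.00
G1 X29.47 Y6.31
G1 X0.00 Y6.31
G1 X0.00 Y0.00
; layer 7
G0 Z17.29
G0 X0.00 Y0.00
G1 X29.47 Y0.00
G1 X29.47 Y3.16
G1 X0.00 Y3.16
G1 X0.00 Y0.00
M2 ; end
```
solid part
  facet normal 0.0000 0.0000 -1.0000
    outer loop
      vertex 29.47 25.25 0.00
      vertex 29.47 0.00 0.00
      vertex 0.00 0.00 0.00
    endloop
  endfacet
  facet normal 0.0000 0.0000 -1.0000
    outer loop
      vertex 0.00 25.25 0.00
      vertex 29.47 25.25 0.00
      vertex 0.00 0.00 0.00
    endloop
  endfacet
  facet normal 0.0000 -1.0000 0.0000
    outer loop
      vertex 0.00 0.00 0.00
      vertex 29.47 0.00 0.00
      vertex 29.47 0.00 19.76
    endloop
  endfacet
  facet normal 0.0000 -1.0000 0.0000
    outer loop
      vertex 0.00 0.00 0.00
      vertex 29.47 0.00 19.76
      vertex 0.00 0.00 19.76
    endloop
  endfacet
  facet normal 0.0000 0.6163 0.7875
    outer loop
      vertex 0.00 0.00 19.76
      vertex 29.47 0.00 19.76
      vertex 29.47 25.25 0.00
    endloop
  endfacet
  facet normal 0.0000 0.6163 0.7875
    outer loop
      vertex 0.00 0.00 19.76
      vertex 29.47 25.25 0.00
      vertex 0.00 25.25 0.00
    endloop
  endfacet
  facet normal -1.0000 0.0000 0.0000
    outer loop
      vertex 0.00 0.00 19.76
      vertex 0.00 25.25 0.00
      vertex 0.00 0.00 0.00
    endloop
  endfacet
  facet normal 1.0000 0.0000 0.0000
    outer loop
      vertex 29.47 0.00 0.00
      vertex 29.47 25.25 0.00
      vertex 29.47 0.00 19.76
    endloop
  endfacet
endsolid part

The G0 Z moves step by Δz≈2.47 mm. The G1 loops shrink linearly with z, so the solid tapers from its base footprint up to z≈19.8. Closing with a flat bottom cap and the tapered top and triangulating gives 8 facets — a wedge (ramp): 29.5 × 25.2 mm base, rising to 19.8 mm along the y=0 edge and sloping linearly to z=0 at y=25.2.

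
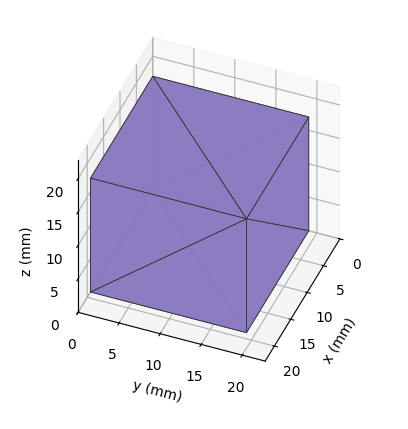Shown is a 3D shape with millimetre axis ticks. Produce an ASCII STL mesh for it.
Reading the render: the shape is a rectangular box, roughly 19 × 19 mm footprint and 17 mm tall (dimensions read to the nearest mm from the axis ticks). For the STL, each face is triangulated and given an outward normal.

solid part
  facet normal 0.0000 0.0000 -1.0000
    outer loop
      vertex 19.0 19.0 0.0
      vertex 19.0 0.0 0.0
      vertex 0.0 0.0 0.0
    endloop
  endfacet
  facet normal 0.0000 0.0000 -1.0000
    outer loop
      vertex 0.0 19.0 0.0
      vertex 19.0 19.0 0.0
      vertex 0.0 0.0 0.0
    endloop
  endfacet
  facet normal 0.0000 0.0000 1.0000
    outer loop
      vertex 0.0 0.0 17.0
      vertex 19.0 0.0 17.0
      vertex 19.0 19.0 17.0
    endloop
  endfacet
  facet normal 0.0000 0.0000 1.0000
    outer loop
      vertex 0.0 0.0 17.0
      vertex 19.0 19.0 17.0
      vertex 0.0 19.0 17.0
    endloop
  endfacet
  facet normal 0.0000 -1.0000 0.0000
    outer loop
      vertex 0.0 0.0 0.0
      vertex 19.0 0.0 0.0
      vertex 19.0 0.0 17.0
    endloop
  endfacet
  facet normal 0.0000 -1.0000 0.0000
    outer loop
      vertex 0.0 0.0 0.0
      vertex 19.0 0.0 17.0
      vertex 0.0 0.0 17.0
    endloop
  endfacet
  facet normal 0.0000 1.0000 0.0000
    outer loop
      vertex 19.0 19.0 17.0
      vertex 19.0 19.0 0.0
      vertex 0.0 19.0 0.0
    endloop
  endfacet
  facet normal 0.0000 1.0000 0.0000
    outer loop
      vertex 0.0 19.0 17.0
      vertex 19.0 19.0 17.0
      vertex 0.0 19.0 0.0
    endloop
  endfacet
  facet normal -1.0000 0.0000 0.0000
    outer loop
      vertex 0.0 19.0 17.0
      vertex 0.0 19.0 0.0
      vertex 0.0 0.0 0.0
    endloop
  endfacet
  facet normal -1.0000 0.0000 0.0000
    outer loop
      vertex 0.0 0.0 17.0
      vertex 0.0 19.0 17.0
      vertex 0.0 0.0 0.0
    endloop
  endfacet
  facet normal 1.0000 0.0000 0.0000
    outer loop
      vertex 19.0 0.0 0.0
      vertex 19.0 19.0 0.0
      vertex 19.0 19.0 17.0
    endloop
  endfacet
  facet normal 1.0000 0.0000 0.0000
    outer loop
      vertex 19.0 0.0 0.0
      vertex 19.0 19.0 17.0
      vertex 19.0 0.0 17.0
    endloop
  endfacet
endsolid part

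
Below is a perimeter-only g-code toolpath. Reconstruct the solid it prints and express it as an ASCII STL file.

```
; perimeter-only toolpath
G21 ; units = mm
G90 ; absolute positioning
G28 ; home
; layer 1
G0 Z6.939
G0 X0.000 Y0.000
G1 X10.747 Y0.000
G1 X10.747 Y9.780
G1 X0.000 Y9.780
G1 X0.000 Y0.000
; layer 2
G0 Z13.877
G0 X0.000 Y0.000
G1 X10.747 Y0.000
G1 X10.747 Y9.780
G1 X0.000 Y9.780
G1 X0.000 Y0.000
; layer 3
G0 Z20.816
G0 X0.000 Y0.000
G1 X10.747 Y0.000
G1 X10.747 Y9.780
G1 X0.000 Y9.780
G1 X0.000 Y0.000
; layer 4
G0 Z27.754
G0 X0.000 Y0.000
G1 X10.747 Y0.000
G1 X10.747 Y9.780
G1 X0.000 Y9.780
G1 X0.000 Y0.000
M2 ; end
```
solid part
  facet normal 0.0000 0.0000 -1.0000
    outer loop
      vertex 10.747 9.780 0.000
      vertex 10.747 0.000 0.000
      vertex 0.000 0.000 0.000
    endloop
  endfacet
  facet normal 0.0000 0.0000 -1.0000
    outer loop
      vertex 0.000 9.780 0.000
      vertex 10.747 9.780 0.000
      vertex 0.000 0.000 0.000
    endloop
  endfacet
  facet normal 0.0000 0.0000 1.0000
    outer loop
      vertex 0.000 0.000 27.754
      vertex 10.747 0.000 27.754
      vertex 10.747 9.780 27.754
    endloop
  endfacet
  facet normal 0.0000 0.0000 1.0000
    outer loop
      vertex 0.000 0.000 27.754
      vertex 10.747 9.780 27.754
      vertex 0.000 9.780 27.754
    endloop
  endfacet
  facet normal 0.0000 -1.0000 0.0000
    outer loop
      vertex 0.000 0.000 0.000
      vertex 10.747 0.000 0.000
      vertex 10.747 0.000 27.754
    endloop
  endfacet
  facet normal 0.0000 -1.0000 0.0000
    outer loop
      vertex 0.000 0.000 0.000
      vertex 10.747 0.000 27.754
      vertex 0.000 0.000 27.754
    endloop
  endfacet
  facet normal 0.0000 1.0000 0.0000
    outer loop
      vertex 10.747 9.780 27.754
      vertex 10.747 9.780 0.000
      vertex 0.000 9.780 0.000
    endloop
  endfacet
  facet normal 0.0000 1.0000 0.0000
    outer loop
      vertex 0.000 9.780 27.754
      vertex 10.747 9.780 27.754
      vertex 0.000 9.780 0.000
    endloop
  endfacet
  facet normal -1.0000 0.0000 0.0000
    outer loop
      vertex 0.000 9.780 27.754
      vertex 0.000 9.780 0.000
      vertex 0.000 0.000 0.000
    endloop
  endfacet
  facet normal -1.0000 0.0000 0.0000
    outer loop
      vertex 0.000 0.000 27.754
      vertex 0.000 9.780 27.754
      vertex 0.000 0.000 0.000
    endloop
  endfacet
  facet normal 1.0000 0.0000 0.0000
    outer loop
      vertex 10.747 0.000 0.000
      vertex 10.747 9.780 0.000
      vertex 10.747 9.780 27.754
    endloop
  endfacet
  facet normal 1.0000 0.0000 0.0000
    outer loop
      vertex 10.747 0.000 0.000
      vertex 10.747 9.780 27.754
      vertex 10.747 0.000 27.754
    endloop
  endfacet
endsolid part

The G0 Z moves step by Δz≈6.939 mm. Every layer's G1 loop is the same polygon, so the solid is a straight extrusion of it from z=0 to z≈27.8. Closing with flat bottom and top caps and triangulating gives 12 facets — a rectangular box, roughly 10.7 × 9.78 mm footprint and 27.8 mm tall.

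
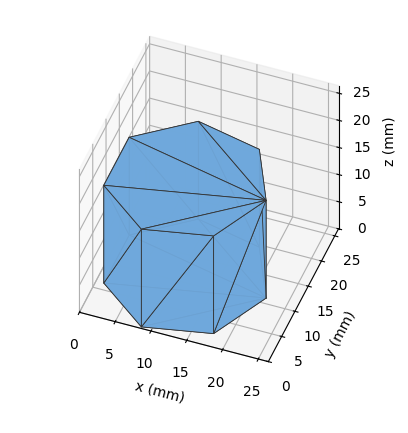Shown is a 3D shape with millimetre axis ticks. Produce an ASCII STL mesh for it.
Reading the render: the shape is a regular 7-sided prism (a cylinder approximated with 7 flat sides), circumscribed radius ≈ 11 mm, height ≈ 18 mm (dimensions read to the nearest mm from the axis ticks). For the STL, each face is triangulated and given an outward normal.

solid part
  facet normal 0.0000 0.0000 -1.0000
    outer loop
      vertex 8.55 21.72 0.00
      vertex 17.86 19.60 0.00
      vertex 22.00 11.00 0.00
    endloop
  endfacet
  facet normal 0.0000 0.0000 -1.0000
    outer loop
      vertex 1.09 15.77 0.00
      vertex 8.55 21.72 0.00
      vertex 22.00 11.00 0.00
    endloop
  endfacet
  facet normal 0.0000 0.0000 -1.0000
    outer loop
      vertex 1.09 6.23 0.00
      vertex 1.09 15.77 0.00
      vertex 22.00 11.00 0.00
    endloop
  endfacet
  facet normal 0.0000 0.0000 -1.0000
    outer loop
      vertex 8.55 0.28 0.00
      vertex 1.09 6.23 0.00
      vertex 22.00 11.00 0.00
    endloop
  endfacet
  facet normal 0.0000 0.0000 -1.0000
    outer loop
      vertex 17.86 2.40 0.00
      vertex 8.55 0.28 0.00
      vertex 22.00 11.00 0.00
    endloop
  endfacet
  facet normal 0.0000 0.0000 1.0000
    outer loop
      vertex 22.00 11.00 18.00
      vertex 17.86 19.60 18.00
      vertex 8.55 21.72 18.00
    endloop
  endfacet
  facet normal 0.0000 0.0000 1.0000
    outer loop
      vertex 22.00 11.00 18.00
      vertex 8.55 21.72 18.00
      vertex 1.09 15.77 18.00
    endloop
  endfacet
  facet normal 0.0000 0.0000 1.0000
    outer loop
      vertex 22.00 11.00 18.00
      vertex 1.09 15.77 18.00
      vertex 1.09 6.23 18.00
    endloop
  endfacet
  facet normal 0.0000 0.0000 1.0000
    outer loop
      vertex 22.00 11.00 18.00
      vertex 1.09 6.23 18.00
      vertex 8.55 0.28 18.00
    endloop
  endfacet
  facet normal 0.0000 0.0000 1.0000
    outer loop
      vertex 22.00 11.00 18.00
      vertex 8.55 0.28 18.00
      vertex 17.86 2.40 18.00
    endloop
  endfacet
  facet normal 0.9010 0.4338 0.0000
    outer loop
      vertex 22.00 11.00 0.00
      vertex 17.86 19.60 0.00
      vertex 17.86 19.60 18.00
    endloop
  endfacet
  facet normal 0.9010 0.4338 0.0000
    outer loop
      vertex 22.00 11.00 0.00
      vertex 17.86 19.60 18.00
      vertex 22.00 11.00 18.00
    endloop
  endfacet
  facet normal 0.2220 0.9750 0.0000
    outer loop
      vertex 17.86 19.60 0.00
      vertex 8.55 21.72 0.00
      vertex 8.55 21.72 18.00
    endloop
  endfacet
  facet normal 0.2220 0.9750 0.0000
    outer loop
      vertex 17.86 19.60 0.00
      vertex 8.55 21.72 18.00
      vertex 17.86 19.60 18.00
    endloop
  endfacet
  facet normal -0.6235 0.7818 0.0000
    outer loop
      vertex 8.55 21.72 0.00
      vertex 1.09 15.77 0.00
      vertex 1.09 15.77 18.00
    endloop
  endfacet
  facet normal -0.6235 0.7818 0.0000
    outer loop
      vertex 8.55 21.72 0.00
      vertex 1.09 15.77 18.00
      vertex 8.55 21.72 18.00
    endloop
  endfacet
  facet normal -1.0000 0.0000 0.0000
    outer loop
      vertex 1.09 15.77 0.00
      vertex 1.09 6.23 0.00
      vertex 1.09 6.23 18.00
    endloop
  endfacet
  facet normal -1.0000 0.0000 0.0000
    outer loop
      vertex 1.09 15.77 0.00
      vertex 1.09 6.23 18.00
      vertex 1.09 15.77 18.00
    endloop
  endfacet
  facet normal -0.6235 -0.7818 0.0000
    outer loop
      vertex 1.09 6.23 0.00
      vertex 8.55 0.28 0.00
      vertex 8.55 0.28 18.00
    endloop
  endfacet
  facet normal -0.6235 -0.7818 0.0000
    outer loop
      vertex 1.09 6.23 0.00
      vertex 8.55 0.28 18.00
      vertex 1.09 6.23 18.00
    endloop
  endfacet
  facet normal 0.2220 -0.9750 0.0000
    outer loop
      vertex 8.55 0.28 0.00
      vertex 17.86 2.40 0.00
      vertex 17.86 2.40 18.00
    endloop
  endfacet
  facet normal 0.2220 -0.9750 0.0000
    outer loop
      vertex 8.55 0.28 0.00
      vertex 17.86 2.40 18.00
      vertex 8.55 0.28 18.00
    endloop
  endfacet
  facet normal 0.9010 -0.4338 0.0000
    outer loop
      vertex 17.86 2.40 0.00
      vertex 22.00 11.00 0.00
      vertex 22.00 11.00 18.00
    endloop
  endfacet
  facet normal 0.9010 -0.4338 0.0000
    outer loop
      vertex 17.86 2.40 0.00
      vertex 22.00 11.00 18.00
      vertex 17.86 2.40 18.00
    endloop
  endfacet
endsolid part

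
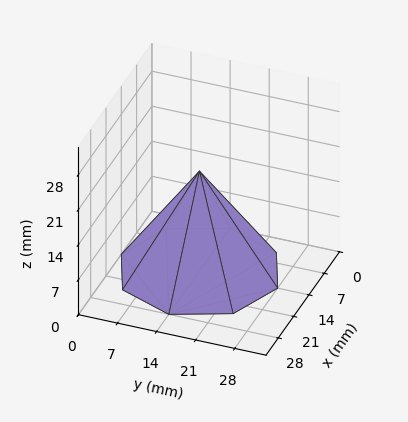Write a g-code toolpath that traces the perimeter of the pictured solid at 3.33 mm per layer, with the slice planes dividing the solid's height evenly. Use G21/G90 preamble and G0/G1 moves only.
Reading the render: the shape is a regular 8-sided pyramid, base circumscribed radius ≈ 14 mm, apex at z ≈ 20 mm (dimensions read to the nearest mm from the axis ticks). For the g-code, the solid's height is divided into equal slices at the stated Δz and each level perimeter traced with G1 moves after a G0 lift.

; perimeter-only toolpath
G21 ; units = mm
G90 ; absolute positioning
G28 ; home
; layer 1
G0 Z3.33
G0 X25.67 Y14.00
G1 X22.25 Y22.25
G1 X14.00 Y25.67
G1 X5.75 Y22.25
G1 X2.33 Y14.00
G1 X5.75 Y5.75
G1 X14.00 Y2.33
G1 X22.25 Y5.75
G1 X25.67 Y14.00
; layer 2
G0 Z6.67
G0 X23.33 Y14.00
G1 X20.60 Y20.60
G1 X14.00 Y23.33
G1 X7.40 Y20.60
G1 X4.67 Y14.00
G1 X7.40 Y7.40
G1 X14.00 Y4.67
G1 X20.60 Y7.40
G1 X23.33 Y14.00
; layer 3
G0 Z10.00
G0 X21.00 Y14.00
G1 X18.95 Y18.95
G1 X14.00 Y21.00
G1 X9.05 Y18.95
G1 X7.00 Y14.00
G1 X9.05 Y9.05
G1 X14.00 Y7.00
G1 X18.95 Y9.05
G1 X21.00 Y14.00
; layer 4
G0 Z13.33
G0 X18.67 Y14.00
G1 X17.30 Y17.30
G1 X14.00 Y18.67
G1 X10.70 Y17.30
G1 X9.33 Y14.00
G1 X10.70 Y10.70
G1 X14.00 Y9.33
G1 X17.30 Y10.70
G1 X18.67 Y14.00
; layer 5
G0 Z16.67
G0 X16.33 Y14.00
G1 X15.65 Y15.65
G1 X14.00 Y16.33
G1 X12.35 Y15.65
G1 X11.67 Y14.00
G1 X12.35 Y12.35
G1 X14.00 Y11.67
G1 X15.65 Y12.35
G1 X16.33 Y14.00
M2 ; end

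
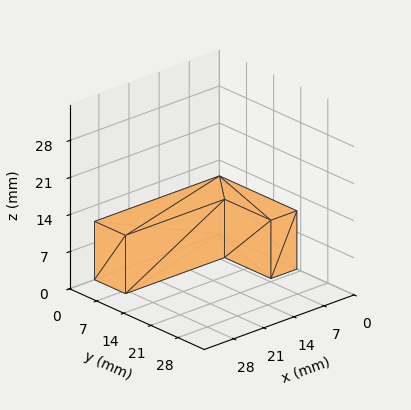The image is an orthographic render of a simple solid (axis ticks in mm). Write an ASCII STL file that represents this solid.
Reading the render: the shape is an L-shaped prism: outer 29 × 20 mm, arm thicknesses ≈ 8 mm (horizontal) and 6 mm (vertical), extruded 11 mm in z (dimensions read to the nearest mm from the axis ticks). For the STL, each face is triangulated and given an outward normal.

solid part
  facet normal 0.0000 0.0000 -1.0000
    outer loop
      vertex 29.0 8.0 0.0
      vertex 29.0 0.0 0.0
      vertex 0.0 0.0 0.0
    endloop
  endfacet
  facet normal 0.0000 0.0000 -1.0000
    outer loop
      vertex 6.0 8.0 0.0
      vertex 29.0 8.0 0.0
      vertex 0.0 0.0 0.0
    endloop
  endfacet
  facet normal 0.0000 0.0000 -1.0000
    outer loop
      vertex 6.0 20.0 0.0
      vertex 6.0 8.0 0.0
      vertex 0.0 0.0 0.0
    endloop
  endfacet
  facet normal 0.0000 0.0000 -1.0000
    outer loop
      vertex 0.0 20.0 0.0
      vertex 6.0 20.0 0.0
      vertex 0.0 0.0 0.0
    endloop
  endfacet
  facet normal 0.0000 0.0000 1.0000
    outer loop
      vertex 0.0 0.0 11.0
      vertex 29.0 0.0 11.0
      vertex 29.0 8.0 11.0
    endloop
  endfacet
  facet normal 0.0000 0.0000 1.0000
    outer loop
      vertex 0.0 0.0 11.0
      vertex 29.0 8.0 11.0
      vertex 6.0 8.0 11.0
    endloop
  endfacet
  facet normal 0.0000 0.0000 1.0000
    outer loop
      vertex 0.0 0.0 11.0
      vertex 6.0 8.0 11.0
      vertex 6.0 20.0 11.0
    endloop
  endfacet
  facet normal 0.0000 0.0000 1.0000
    outer loop
      vertex 0.0 0.0 11.0
      vertex 6.0 20.0 11.0
      vertex 0.0 20.0 11.0
    endloop
  endfacet
  facet normal 0.0000 -1.0000 0.0000
    outer loop
      vertex 0.0 0.0 0.0
      vertex 29.0 0.0 0.0
      vertex 29.0 0.0 11.0
    endloop
  endfacet
  facet normal 0.0000 -1.0000 0.0000
    outer loop
      vertex 0.0 0.0 0.0
      vertex 29.0 0.0 11.0
      vertex 0.0 0.0 11.0
    endloop
  endfacet
  facet normal 1.0000 0.0000 0.0000
    outer loop
      vertex 29.0 0.0 0.0
      vertex 29.0 8.0 0.0
      vertex 29.0 8.0 11.0
    endloop
  endfacet
  facet normal 1.0000 0.0000 0.0000
    outer loop
      vertex 29.0 0.0 0.0
      vertex 29.0 8.0 11.0
      vertex 29.0 0.0 11.0
    endloop
  endfacet
  facet normal 0.0000 1.0000 0.0000
    outer loop
      vertex 29.0 8.0 0.0
      vertex 6.0 8.0 0.0
      vertex 6.0 8.0 11.0
    endloop
  endfacet
  facet normal 0.0000 1.0000 0.0000
    outer loop
      vertex 29.0 8.0 0.0
      vertex 6.0 8.0 11.0
      vertex 29.0 8.0 11.0
    endloop
  endfacet
  facet normal 1.0000 0.0000 0.0000
    outer loop
      vertex 6.0 8.0 0.0
      vertex 6.0 20.0 0.0
      vertex 6.0 20.0 11.0
    endloop
  endfacet
  facet normal 1.0000 0.0000 0.0000
    outer loop
      vertex 6.0 8.0 0.0
      vertex 6.0 20.0 11.0
      vertex 6.0 8.0 11.0
    endloop
  endfacet
  facet normal 0.0000 1.0000 0.0000
    outer loop
      vertex 6.0 20.0 0.0
      vertex 0.0 20.0 0.0
      vertex 0.0 20.0 11.0
    endloop
  endfacet
  facet normal 0.0000 1.0000 0.0000
    outer loop
      vertex 6.0 20.0 0.0
      vertex 0.0 20.0 11.0
      vertex 6.0 20.0 11.0
    endloop
  endfacet
  facet normal -1.0000 0.0000 0.0000
    outer loop
      vertex 0.0 20.0 0.0
      vertex 0.0 0.0 0.0
      vertex 0.0 0.0 11.0
    endloop
  endfacet
  facet normal -1.0000 0.0000 0.0000
    outer loop
      vertex 0.0 20.0 0.0
      vertex 0.0 0.0 11.0
      vertex 0.0 20.0 11.0
    endloop
  endfacet
endsolid part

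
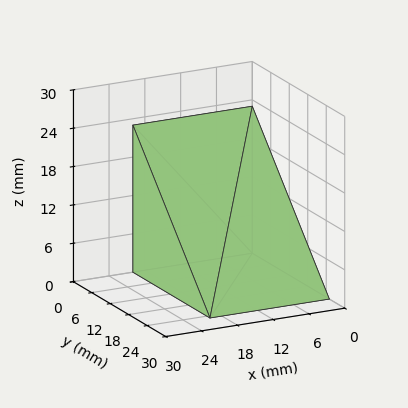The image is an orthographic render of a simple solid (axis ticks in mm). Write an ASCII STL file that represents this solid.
Reading the render: the shape is a wedge (ramp): 20 × 25 mm base, rising to 23 mm along the y=0 edge and sloping linearly to z=0 at y=25 (dimensions read to the nearest mm from the axis ticks). For the STL, each face is triangulated and given an outward normal.

solid part
  facet normal 0.0000 0.0000 -1.0000
    outer loop
      vertex 20.000 25.000 0.000
      vertex 20.000 0.000 0.000
      vertex 0.000 0.000 0.000
    endloop
  endfacet
  facet normal 0.0000 0.0000 -1.0000
    outer loop
      vertex 0.000 25.000 0.000
      vertex 20.000 25.000 0.000
      vertex 0.000 0.000 0.000
    endloop
  endfacet
  facet normal 0.0000 -1.0000 0.0000
    outer loop
      vertex 0.000 0.000 0.000
      vertex 20.000 0.000 0.000
      vertex 20.000 0.000 23.000
    endloop
  endfacet
  facet normal 0.0000 -1.0000 0.0000
    outer loop
      vertex 0.000 0.000 0.000
      vertex 20.000 0.000 23.000
      vertex 0.000 0.000 23.000
    endloop
  endfacet
  facet normal 0.0000 0.6771 0.7359
    outer loop
      vertex 0.000 0.000 23.000
      vertex 20.000 0.000 23.000
      vertex 20.000 25.000 0.000
    endloop
  endfacet
  facet normal 0.0000 0.6771 0.7359
    outer loop
      vertex 0.000 0.000 23.000
      vertex 20.000 25.000 0.000
      vertex 0.000 25.000 0.000
    endloop
  endfacet
  facet normal -1.0000 0.0000 0.0000
    outer loop
      vertex 0.000 0.000 23.000
      vertex 0.000 25.000 0.000
      vertex 0.000 0.000 0.000
    endloop
  endfacet
  facet normal 1.0000 0.0000 0.0000
    outer loop
      vertex 20.000 0.000 0.000
      vertex 20.000 25.000 0.000
      vertex 20.000 0.000 23.000
    endloop
  endfacet
endsolid part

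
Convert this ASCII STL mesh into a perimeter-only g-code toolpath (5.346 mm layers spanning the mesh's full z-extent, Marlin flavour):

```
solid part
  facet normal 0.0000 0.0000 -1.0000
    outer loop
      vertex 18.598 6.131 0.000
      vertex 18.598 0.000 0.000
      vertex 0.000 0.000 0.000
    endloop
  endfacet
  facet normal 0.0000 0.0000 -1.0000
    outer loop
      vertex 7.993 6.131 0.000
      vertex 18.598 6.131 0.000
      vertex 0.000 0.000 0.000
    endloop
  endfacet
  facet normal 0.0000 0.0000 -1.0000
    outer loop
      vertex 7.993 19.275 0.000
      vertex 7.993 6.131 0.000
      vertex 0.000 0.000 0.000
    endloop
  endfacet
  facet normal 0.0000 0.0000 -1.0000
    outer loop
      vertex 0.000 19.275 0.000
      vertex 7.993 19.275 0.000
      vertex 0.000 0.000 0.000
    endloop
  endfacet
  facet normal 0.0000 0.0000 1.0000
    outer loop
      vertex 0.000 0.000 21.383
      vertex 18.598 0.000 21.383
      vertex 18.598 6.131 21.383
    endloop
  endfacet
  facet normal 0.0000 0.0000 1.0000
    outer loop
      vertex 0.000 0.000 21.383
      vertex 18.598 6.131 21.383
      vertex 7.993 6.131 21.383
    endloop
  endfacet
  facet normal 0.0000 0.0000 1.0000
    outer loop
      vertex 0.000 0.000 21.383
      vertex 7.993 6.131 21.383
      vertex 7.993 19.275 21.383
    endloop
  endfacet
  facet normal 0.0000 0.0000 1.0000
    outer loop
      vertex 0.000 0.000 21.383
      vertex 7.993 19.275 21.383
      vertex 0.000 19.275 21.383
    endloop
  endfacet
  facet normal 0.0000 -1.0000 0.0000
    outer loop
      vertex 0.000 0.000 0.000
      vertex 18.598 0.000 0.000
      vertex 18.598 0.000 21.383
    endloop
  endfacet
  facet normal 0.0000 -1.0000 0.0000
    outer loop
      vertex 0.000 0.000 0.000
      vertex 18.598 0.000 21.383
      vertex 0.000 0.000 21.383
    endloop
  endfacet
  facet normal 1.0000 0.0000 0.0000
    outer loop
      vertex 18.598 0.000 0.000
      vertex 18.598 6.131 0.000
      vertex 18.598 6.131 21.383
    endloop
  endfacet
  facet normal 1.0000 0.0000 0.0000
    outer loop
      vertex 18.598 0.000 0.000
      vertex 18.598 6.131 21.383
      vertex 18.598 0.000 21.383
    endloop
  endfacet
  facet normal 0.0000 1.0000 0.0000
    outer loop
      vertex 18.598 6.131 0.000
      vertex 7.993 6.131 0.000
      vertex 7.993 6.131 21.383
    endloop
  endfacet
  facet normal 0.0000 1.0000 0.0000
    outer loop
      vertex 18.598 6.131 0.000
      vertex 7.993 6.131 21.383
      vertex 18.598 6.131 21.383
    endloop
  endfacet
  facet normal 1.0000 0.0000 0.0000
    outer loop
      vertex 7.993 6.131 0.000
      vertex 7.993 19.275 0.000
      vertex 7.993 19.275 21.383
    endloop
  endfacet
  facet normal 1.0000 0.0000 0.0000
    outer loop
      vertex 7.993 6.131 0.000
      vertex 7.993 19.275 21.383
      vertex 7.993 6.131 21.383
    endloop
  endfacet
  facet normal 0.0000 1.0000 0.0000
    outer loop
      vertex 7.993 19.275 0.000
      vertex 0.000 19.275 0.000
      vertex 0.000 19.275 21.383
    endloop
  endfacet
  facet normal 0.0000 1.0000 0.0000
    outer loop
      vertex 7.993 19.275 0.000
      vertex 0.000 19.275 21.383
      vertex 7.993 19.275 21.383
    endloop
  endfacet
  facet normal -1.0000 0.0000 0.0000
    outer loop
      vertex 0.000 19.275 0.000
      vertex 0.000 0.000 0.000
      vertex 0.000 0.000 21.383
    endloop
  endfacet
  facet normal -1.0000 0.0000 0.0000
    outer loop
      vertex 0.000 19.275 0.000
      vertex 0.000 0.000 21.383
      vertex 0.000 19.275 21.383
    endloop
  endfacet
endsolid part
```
; perimeter-only toolpath
G21 ; units = mm
G90 ; absolute positioning
G28 ; home
; layer 1
G0 Z5.346
G0 X0.000 Y0.000
G1 X18.598 Y0.000
G1 X18.598 Y6.131
G1 X7.993 Y6.131
G1 X7.993 Y19.275
G1 X0.000 Y19.275
G1 X0.000 Y0.000
; layer 2
G0 Z10.691
G0 X0.000 Y0.000
G1 X18.598 Y0.000
G1 X18.598 Y6.131
G1 X7.993 Y6.131
G1 X7.993 Y19.275
G1 X0.000 Y19.275
G1 X0.000 Y0.000
; layer 3
G0 Z16.037
G0 X0.000 Y0.000
G1 X18.598 Y0.000
G1 X18.598 Y6.131
G1 X7.993 Y6.131
G1 X7.993 Y19.275
G1 X0.000 Y19.275
G1 X0.000 Y0.000
; layer 4
G0 Z21.383
G0 X0.000 Y0.000
G1 X18.598 Y0.000
G1 X18.598 Y6.131
G1 X7.993 Y6.131
G1 X7.993 Y19.275
G1 X0.000 Y19.275
G1 X0.000 Y0.000
M2 ; end

The solid is an L-shaped prism: outer 18.6 × 19.3 mm, arm thicknesses ≈ 6.13 mm (horizontal) and 7.99 mm (vertical), extruded 21.4 mm in z. Slicing at Δz = 5.346 mm — 4 equal slices spanning the solid's height, so layer i sits at z = i·h/4 — gives 4 non-empty perimeters. Each is a 6-segment closed polygon; G0 lifts to the layer z and rapids to the start vertex, then G1 traces the edges.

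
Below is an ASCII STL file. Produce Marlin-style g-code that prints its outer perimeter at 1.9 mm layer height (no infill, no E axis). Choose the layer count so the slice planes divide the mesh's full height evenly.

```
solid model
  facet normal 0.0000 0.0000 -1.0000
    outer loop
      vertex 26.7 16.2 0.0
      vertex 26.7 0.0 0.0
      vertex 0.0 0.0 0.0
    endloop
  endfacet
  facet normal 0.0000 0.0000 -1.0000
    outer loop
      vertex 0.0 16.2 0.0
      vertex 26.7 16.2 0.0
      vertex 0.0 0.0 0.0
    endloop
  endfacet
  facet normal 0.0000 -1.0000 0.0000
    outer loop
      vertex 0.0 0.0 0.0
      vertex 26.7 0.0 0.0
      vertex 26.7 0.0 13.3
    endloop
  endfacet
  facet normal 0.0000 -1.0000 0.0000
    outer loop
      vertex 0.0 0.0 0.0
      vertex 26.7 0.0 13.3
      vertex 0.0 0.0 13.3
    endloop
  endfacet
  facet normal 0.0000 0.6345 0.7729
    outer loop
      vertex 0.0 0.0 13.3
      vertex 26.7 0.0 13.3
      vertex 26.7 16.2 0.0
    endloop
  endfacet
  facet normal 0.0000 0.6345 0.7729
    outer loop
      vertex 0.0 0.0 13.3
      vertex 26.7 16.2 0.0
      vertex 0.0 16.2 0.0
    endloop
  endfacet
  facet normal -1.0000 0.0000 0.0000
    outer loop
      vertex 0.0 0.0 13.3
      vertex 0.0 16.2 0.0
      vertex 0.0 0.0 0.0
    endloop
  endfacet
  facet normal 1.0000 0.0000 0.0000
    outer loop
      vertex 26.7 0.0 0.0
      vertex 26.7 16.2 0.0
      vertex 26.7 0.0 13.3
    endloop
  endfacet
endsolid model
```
; perimeter-only toolpath
G21 ; units = mm
G90 ; absolute positioning
G28 ; home
; layer 1
G0 Z1.9
G0 X0.0 Y0.0
G1 X26.7 Y0.0
G1 X26.7 Y13.9
G1 X0.0 Y13.9
G1 X0.0 Y0.0
; layer 2
G0 Z3.8
G0 X0.0 Y0.0
G1 X26.7 Y0.0
G1 X26.7 Y11.6
G1 X0.0 Y11.6
G1 X0.0 Y0.0
; layer 3
G0 Z5.7
G0 X0.0 Y0.0
G1 X26.7 Y0.0
G1 X26.7 Y9.3
G1 X0.0 Y9.3
G1 X0.0 Y0.0
; layer 4
G0 Z7.6
G0 X0.0 Y0.0
G1 X26.7 Y0.0
G1 X26.7 Y6.9
G1 X0.0 Y6.9
G1 X0.0 Y0.0
; layer 5
G0 Z9.5
G0 X0.0 Y0.0
G1 X26.7 Y0.0
G1 X26.7 Y4.6
G1 X0.0 Y4.6
G1 X0.0 Y0.0
; layer 6
G0 Z11.4
G0 X0.0 Y0.0
G1 X26.7 Y0.0
G1 X26.7 Y2.3
G1 X0.0 Y2.3
G1 X0.0 Y0.0
M2 ; end

The solid is a wedge (ramp): 26.7 × 16.2 mm base, rising to 13.3 mm along the y=0 edge and sloping linearly to z=0 at y=16.2. Slicing at Δz = 1.9 mm — 7 equal slices spanning the solid's height, so layer i sits at z = i·h/7 — gives 6 non-empty perimeters. Each is a 4-segment closed polygon; G0 lifts to the layer z and rapids to the start vertex, then G1 traces the edges. The cross-section shrinks linearly with z (the slice at the apex is degenerate and omitted).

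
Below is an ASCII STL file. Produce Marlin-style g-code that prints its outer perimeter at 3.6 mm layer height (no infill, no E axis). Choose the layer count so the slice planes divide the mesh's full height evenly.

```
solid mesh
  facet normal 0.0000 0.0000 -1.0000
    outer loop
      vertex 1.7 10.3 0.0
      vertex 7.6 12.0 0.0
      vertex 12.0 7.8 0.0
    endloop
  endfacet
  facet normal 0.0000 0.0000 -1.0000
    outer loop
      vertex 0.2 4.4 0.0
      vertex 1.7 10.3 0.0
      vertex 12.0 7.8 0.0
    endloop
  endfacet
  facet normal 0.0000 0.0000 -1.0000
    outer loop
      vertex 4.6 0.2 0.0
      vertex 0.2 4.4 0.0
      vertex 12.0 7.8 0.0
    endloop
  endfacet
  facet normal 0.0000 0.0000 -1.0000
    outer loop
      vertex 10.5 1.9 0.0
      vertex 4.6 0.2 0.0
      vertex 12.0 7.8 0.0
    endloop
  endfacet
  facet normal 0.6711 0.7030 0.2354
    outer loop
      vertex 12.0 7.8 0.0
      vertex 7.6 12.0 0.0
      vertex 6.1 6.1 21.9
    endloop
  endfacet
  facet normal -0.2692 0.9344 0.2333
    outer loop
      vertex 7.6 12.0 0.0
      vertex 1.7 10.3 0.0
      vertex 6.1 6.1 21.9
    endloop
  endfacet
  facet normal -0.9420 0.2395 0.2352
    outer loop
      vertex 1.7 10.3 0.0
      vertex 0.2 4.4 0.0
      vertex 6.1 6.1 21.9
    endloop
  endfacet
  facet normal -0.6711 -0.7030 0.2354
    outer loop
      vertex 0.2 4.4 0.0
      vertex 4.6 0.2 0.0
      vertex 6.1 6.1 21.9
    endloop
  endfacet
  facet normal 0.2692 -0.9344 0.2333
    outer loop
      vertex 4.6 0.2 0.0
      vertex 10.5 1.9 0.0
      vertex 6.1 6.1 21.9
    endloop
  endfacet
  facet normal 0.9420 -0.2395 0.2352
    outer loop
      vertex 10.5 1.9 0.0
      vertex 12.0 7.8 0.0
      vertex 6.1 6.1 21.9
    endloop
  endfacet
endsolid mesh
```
; perimeter-only toolpath
G21 ; units = mm
G90 ; absolute positioning
G28 ; home
; layer 1
G0 Z3.6
G0 X11.0 Y7.5
G1 X7.3 Y11.0
G1 X2.4 Y9.6
G1 X1.2 Y4.7
G1 X4.8 Y1.2
G1 X9.8 Y2.6
G1 X11.0 Y7.5
; layer 2
G0 Z7.3
G0 X10.0 Y7.2
G1 X7.1 Y10.0
G1 X3.2 Y8.9
G1 X2.2 Y5.0
G1 X5.1 Y2.2
G1 X9.0 Y3.3
G1 X10.0 Y7.2
; layer 3
G0 Z10.9
G0 X9.1 Y6.9
G1 X6.8 Y9.1
G1 X3.9 Y8.2
G1 X3.1 Y5.2
G1 X5.3 Y3.1
G1 X8.3 Y4.0
G1 X9.1 Y6.9
; layer 4
G0 Z14.6
G0 X8.1 Y6.7
G1 X6.6 Y8.1
G1 X4.6 Y7.5
G1 X4.1 Y5.5
G1 X5.6 Y4.1
G1 X7.6 Y4.7
G1 X8.1 Y6.7
; layer 5
G0 Z18.2
G0 X7.1 Y6.4
G1 X6.3 Y7.1
G1 X5.4 Y6.8
G1 X5.1 Y5.8
G1 X5.8 Y5.1
G1 X6.8 Y5.4
G1 X7.1 Y6.4
M2 ; end

The solid is a regular 6-sided pyramid, base circumscribed radius ≈ 6.1 mm, apex at z ≈ 21.9 mm. Slicing at Δz = 3.6 mm — 6 equal slices spanning the solid's height, so layer i sits at z = i·h/6 — gives 5 non-empty perimeters. Each is a 6-segment closed polygon; G0 lifts to the layer z and rapids to the start vertex, then G1 traces the edges. The cross-section shrinks linearly with z (the slice at the apex is degenerate and omitted).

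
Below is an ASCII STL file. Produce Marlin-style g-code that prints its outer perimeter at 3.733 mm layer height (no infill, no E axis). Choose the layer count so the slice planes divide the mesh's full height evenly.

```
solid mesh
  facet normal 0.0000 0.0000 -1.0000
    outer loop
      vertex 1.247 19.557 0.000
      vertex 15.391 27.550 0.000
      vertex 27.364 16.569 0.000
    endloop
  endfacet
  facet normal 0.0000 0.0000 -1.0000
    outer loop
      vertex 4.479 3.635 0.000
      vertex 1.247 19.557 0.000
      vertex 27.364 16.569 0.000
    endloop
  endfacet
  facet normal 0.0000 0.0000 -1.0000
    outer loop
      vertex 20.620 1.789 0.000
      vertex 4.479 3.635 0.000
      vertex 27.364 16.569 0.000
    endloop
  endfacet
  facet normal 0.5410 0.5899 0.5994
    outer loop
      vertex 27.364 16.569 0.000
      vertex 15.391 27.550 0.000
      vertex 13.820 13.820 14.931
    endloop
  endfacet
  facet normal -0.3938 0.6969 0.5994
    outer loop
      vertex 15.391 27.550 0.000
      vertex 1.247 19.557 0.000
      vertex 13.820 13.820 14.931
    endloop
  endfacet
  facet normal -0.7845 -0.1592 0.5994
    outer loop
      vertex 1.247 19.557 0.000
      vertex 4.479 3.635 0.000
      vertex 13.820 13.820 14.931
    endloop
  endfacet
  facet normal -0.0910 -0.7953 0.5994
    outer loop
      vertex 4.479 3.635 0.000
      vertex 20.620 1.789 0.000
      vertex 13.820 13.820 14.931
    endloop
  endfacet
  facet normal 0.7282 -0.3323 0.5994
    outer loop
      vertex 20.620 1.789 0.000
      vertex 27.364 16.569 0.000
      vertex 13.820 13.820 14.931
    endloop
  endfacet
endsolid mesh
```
; perimeter-only toolpath
G21 ; units = mm
G90 ; absolute positioning
G28 ; home
; layer 1
G0 Z3.733
G0 X23.978 Y15.882
G1 X14.998 Y24.117
G1 X4.390 Y18.123
G1 X6.814 Y6.181
G1 X18.920 Y4.797
G1 X23.978 Y15.882
; layer 2
G0 Z7.465
G0 X20.592 Y15.194
G1 X14.605 Y20.685
G1 X7.534 Y16.688
G1 X9.149 Y8.727
G1 X17.220 Y7.804
G1 X20.592 Y15.194
; layer 3
G0 Z11.198
G0 X17.206 Y14.507
G1 X14.213 Y17.253
G1 X10.677 Y15.254
G1 X11.485 Y11.274
G1 X15.520 Y10.812
G1 X17.206 Y14.507
M2 ; end

The solid is a regular 5-sided pyramid, base circumscribed radius ≈ 13.8 mm, apex at z ≈ 14.9 mm. Slicing at Δz = 3.733 mm — 4 equal slices spanning the solid's height, so layer i sits at z = i·h/4 — gives 3 non-empty perimeters. Each is a 5-segment closed polygon; G0 lifts to the layer z and rapids to the start vertex, then G1 traces the edges. The cross-section shrinks linearly with z (the slice at the apex is degenerate and omitted).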